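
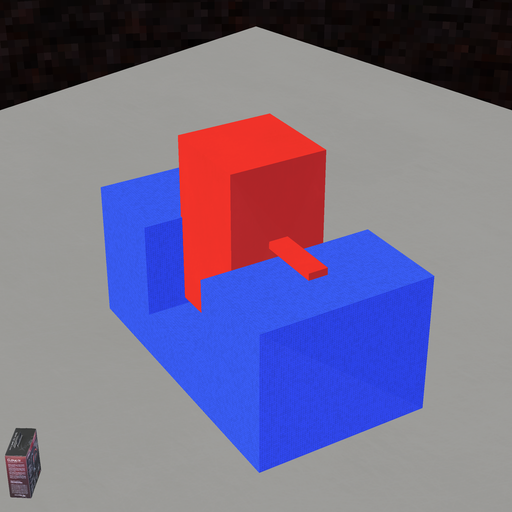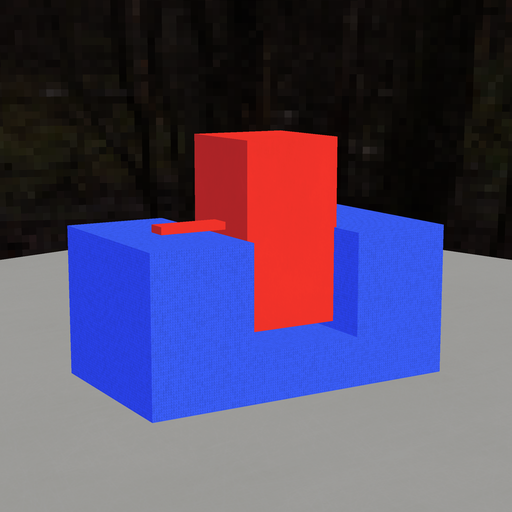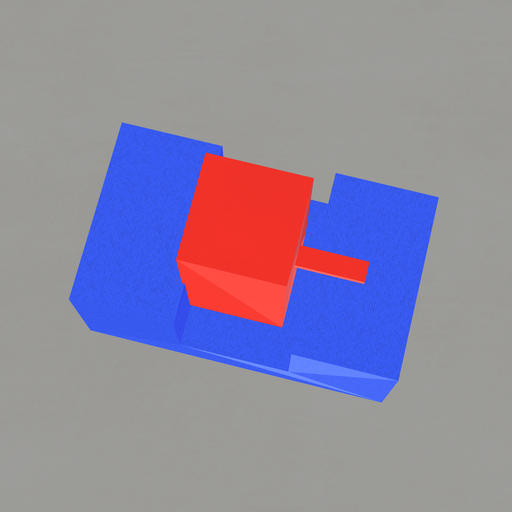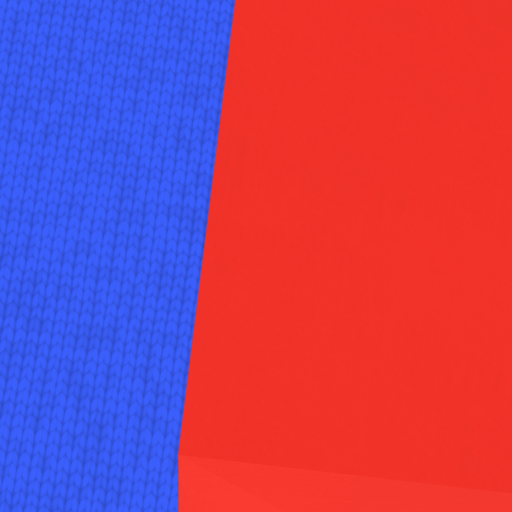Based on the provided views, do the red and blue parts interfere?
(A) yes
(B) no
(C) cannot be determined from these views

(A) yes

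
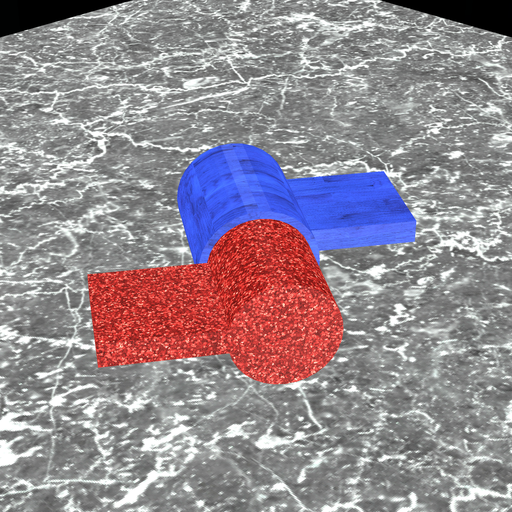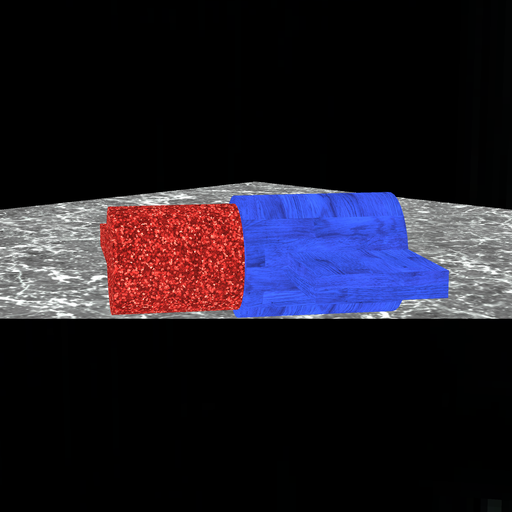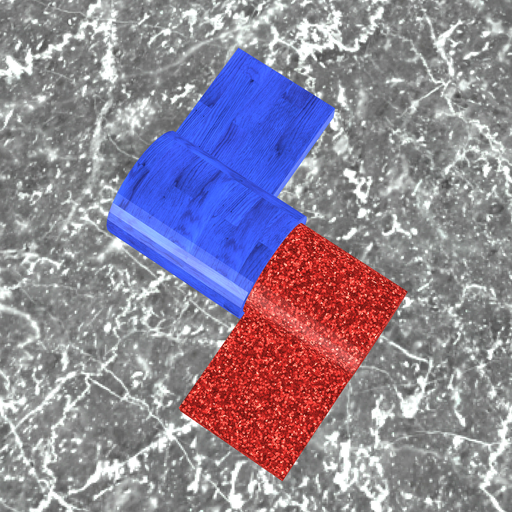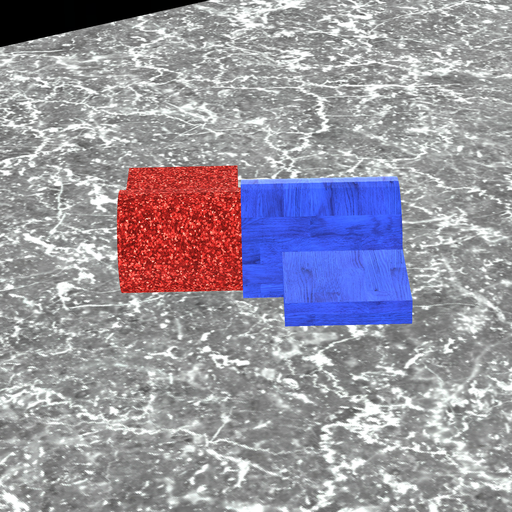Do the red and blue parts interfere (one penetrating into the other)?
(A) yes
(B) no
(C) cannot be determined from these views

(A) yes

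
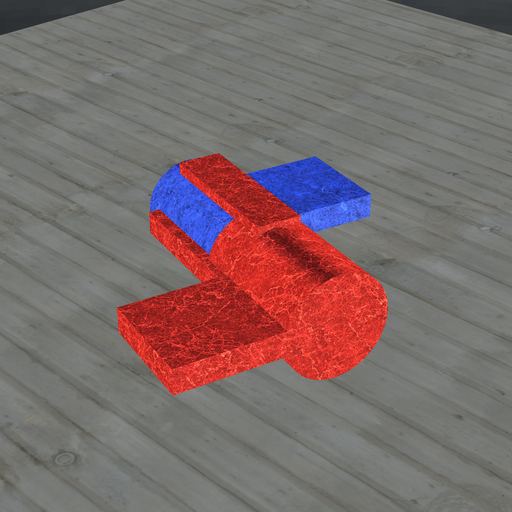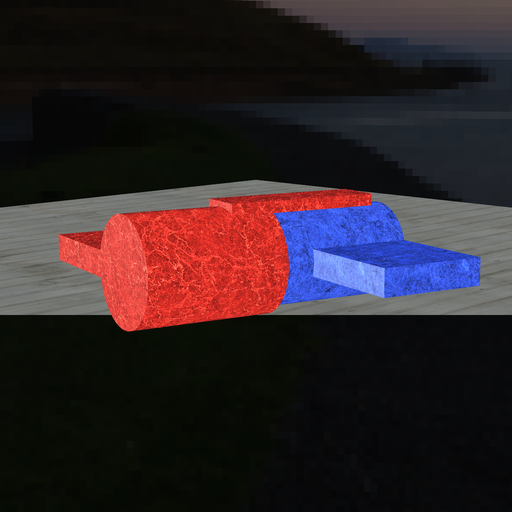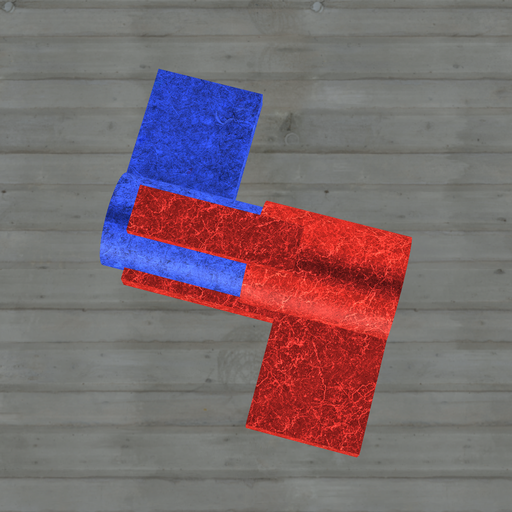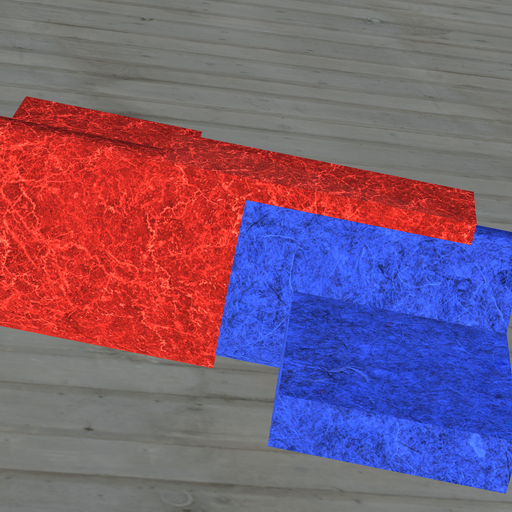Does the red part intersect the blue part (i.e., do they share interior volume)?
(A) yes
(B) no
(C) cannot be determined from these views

(A) yes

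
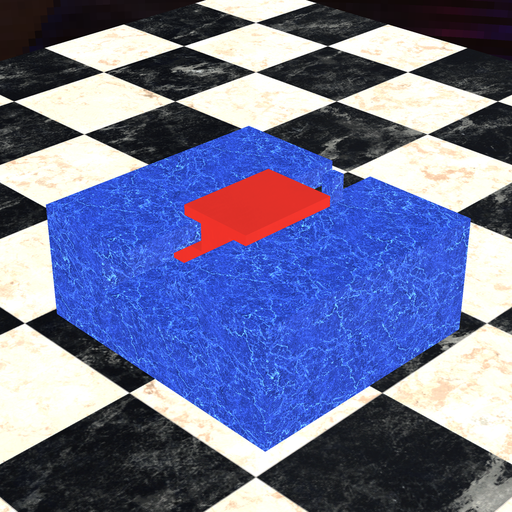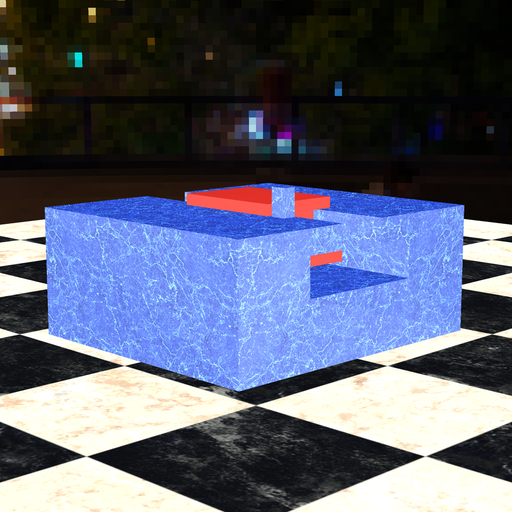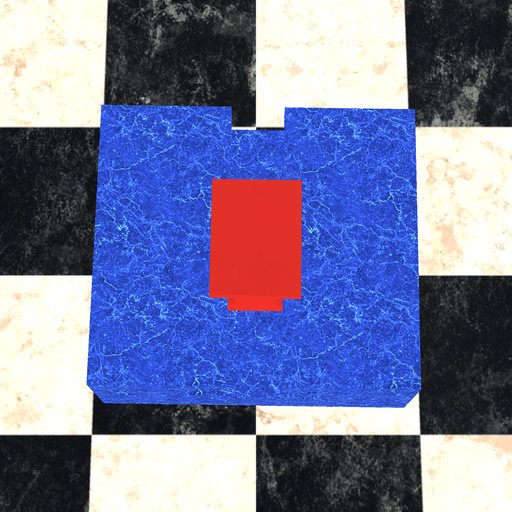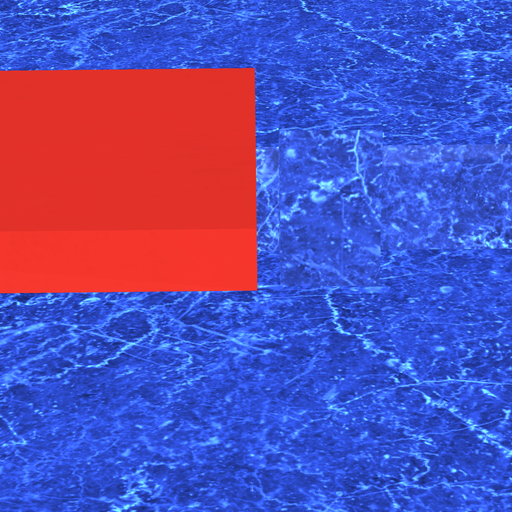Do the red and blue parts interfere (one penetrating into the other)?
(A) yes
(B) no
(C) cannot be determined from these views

(B) no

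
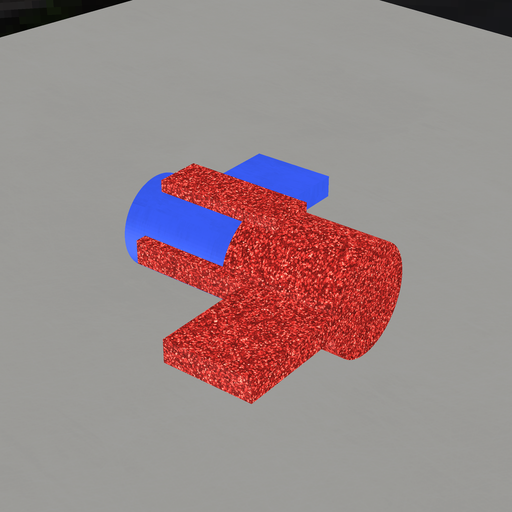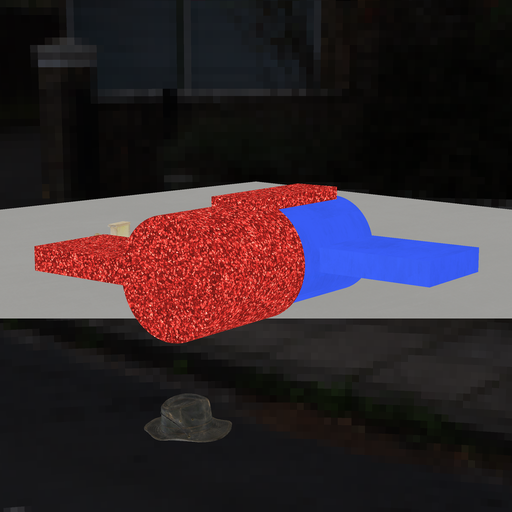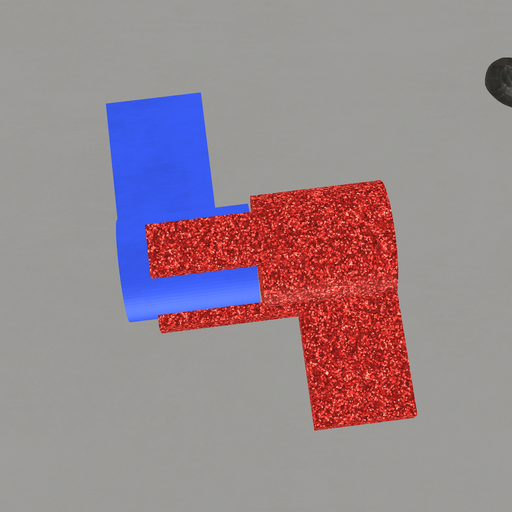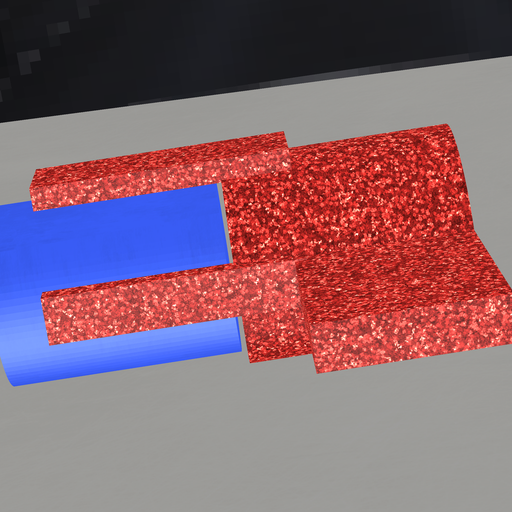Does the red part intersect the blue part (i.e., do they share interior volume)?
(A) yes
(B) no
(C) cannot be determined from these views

(B) no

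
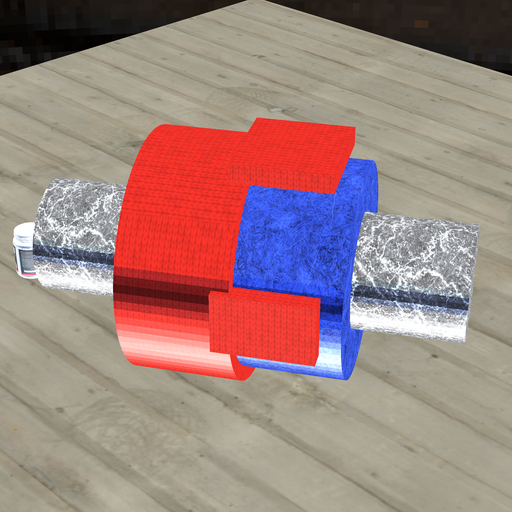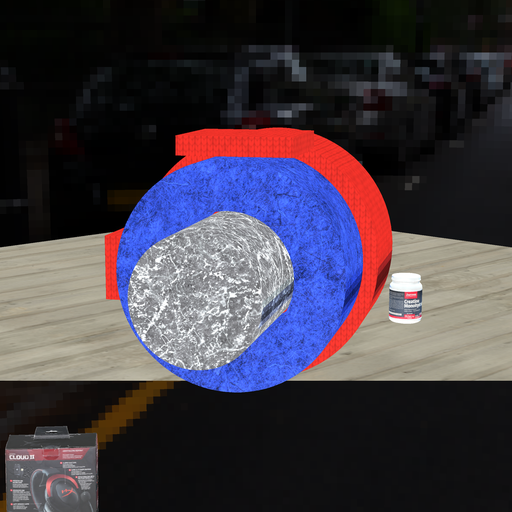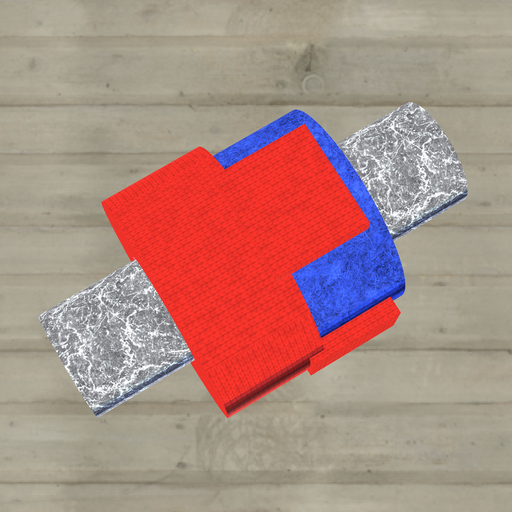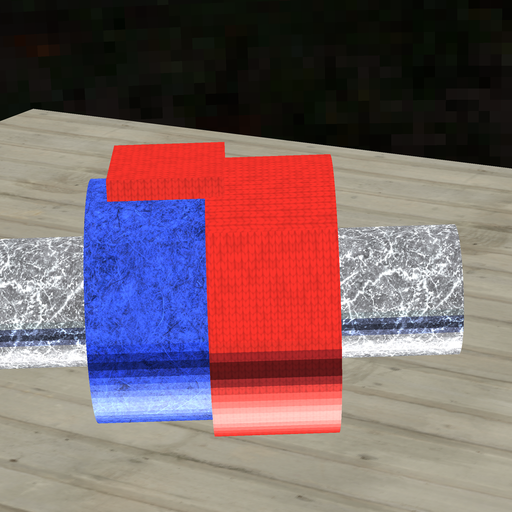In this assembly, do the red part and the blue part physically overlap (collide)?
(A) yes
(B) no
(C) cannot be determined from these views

(A) yes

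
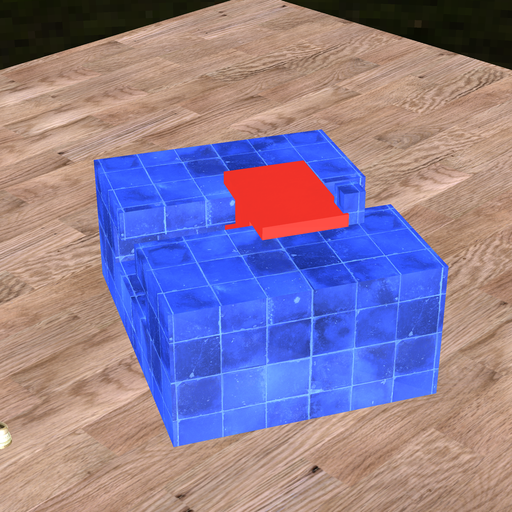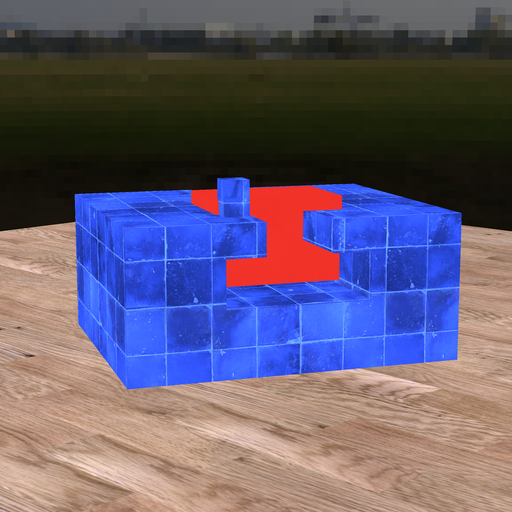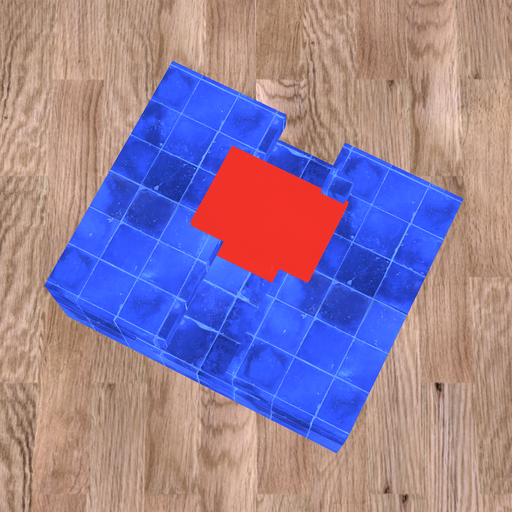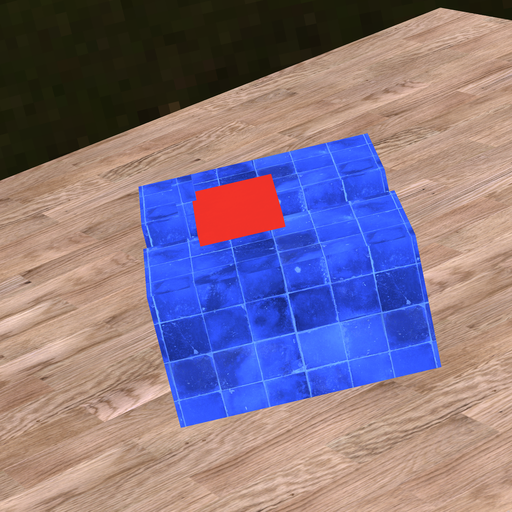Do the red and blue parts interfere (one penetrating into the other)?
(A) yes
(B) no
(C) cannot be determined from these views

(A) yes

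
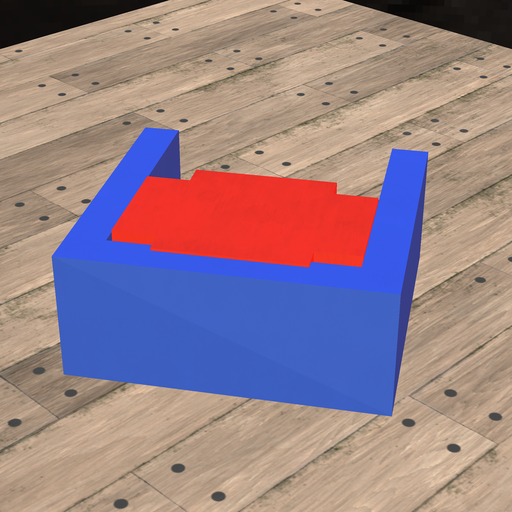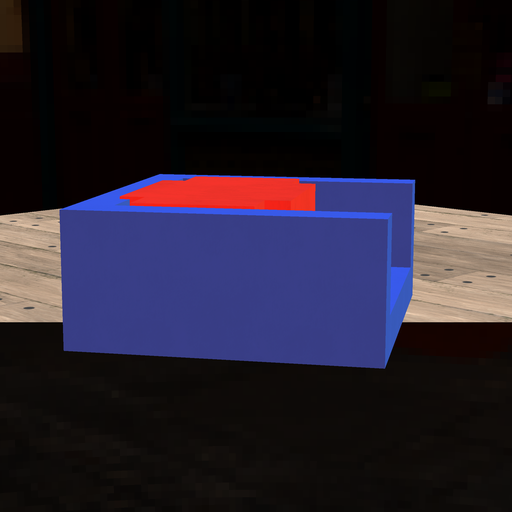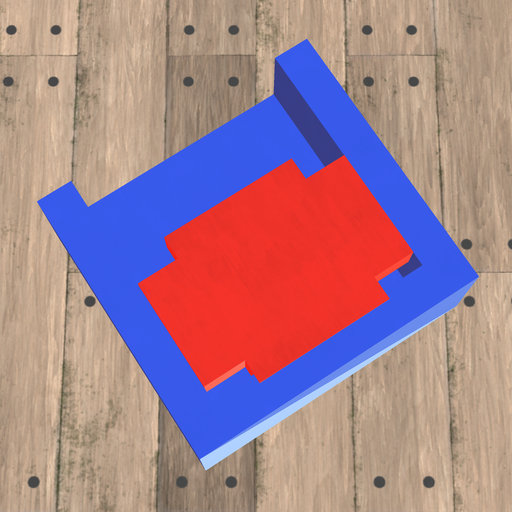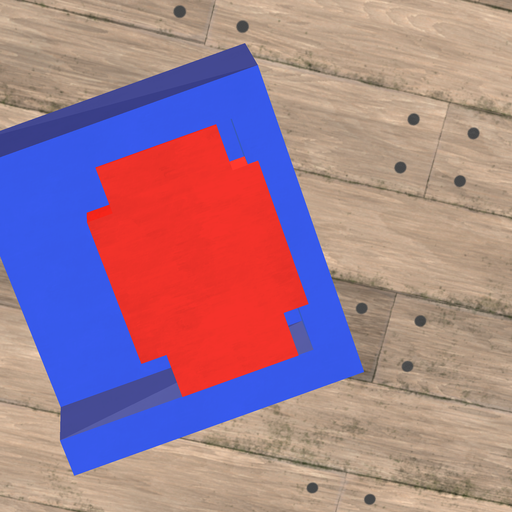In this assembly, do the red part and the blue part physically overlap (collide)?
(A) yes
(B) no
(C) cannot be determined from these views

(A) yes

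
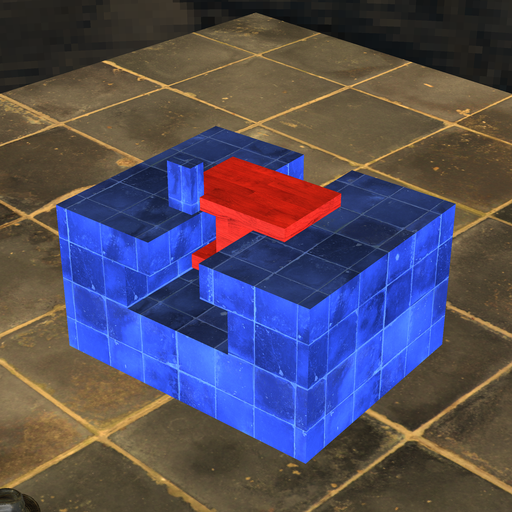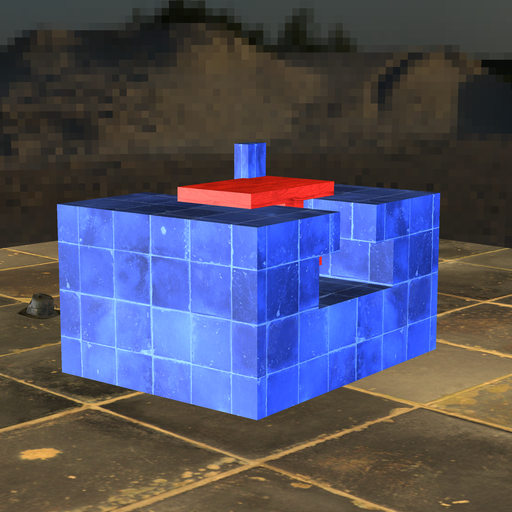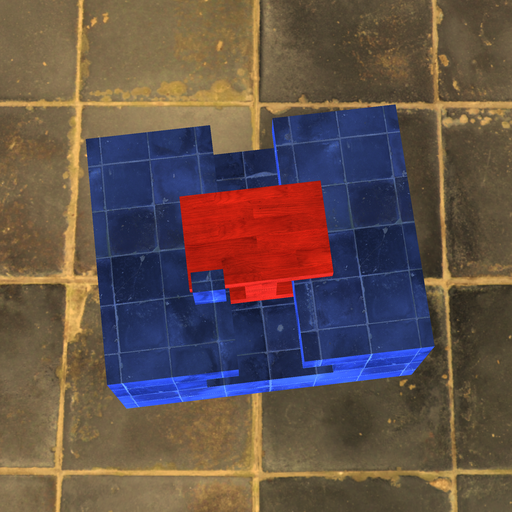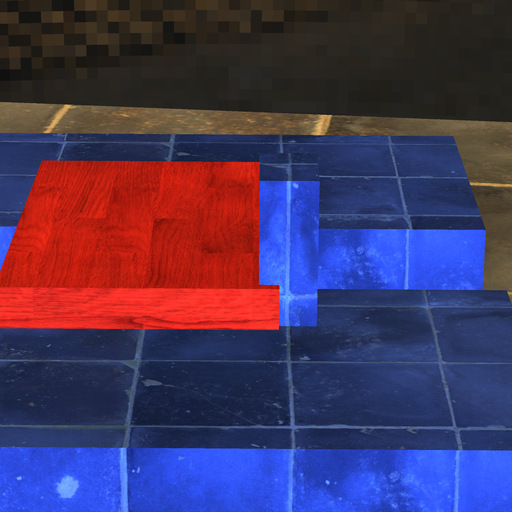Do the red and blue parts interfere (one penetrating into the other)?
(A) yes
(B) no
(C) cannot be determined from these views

(A) yes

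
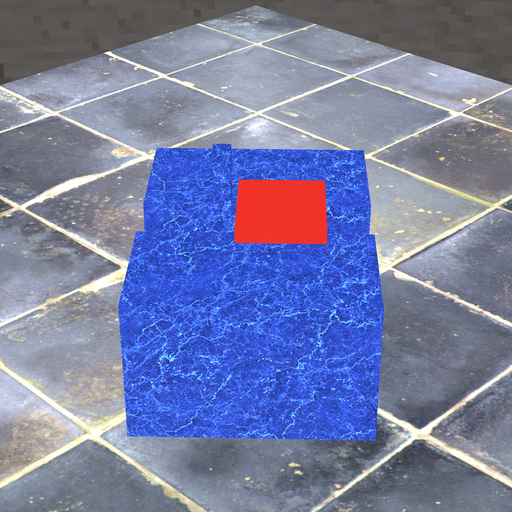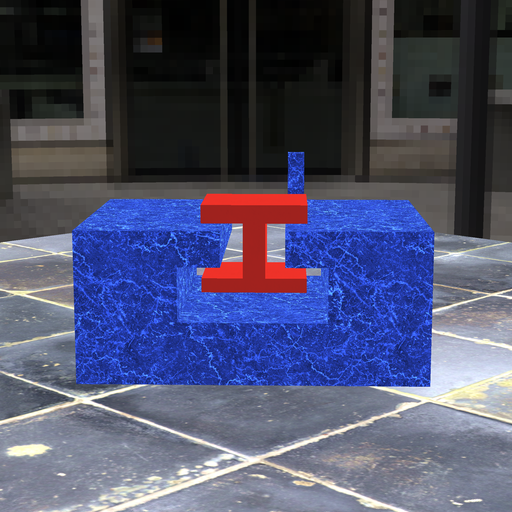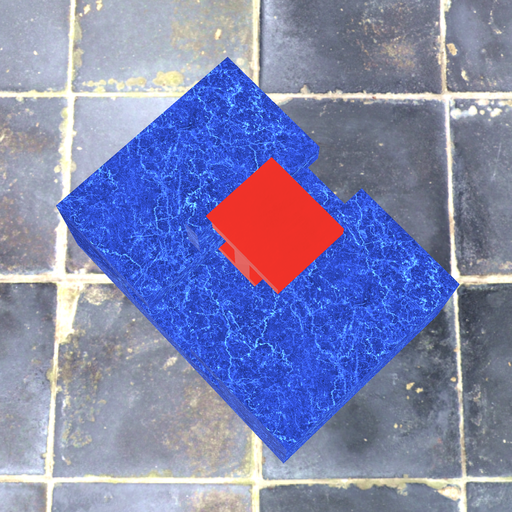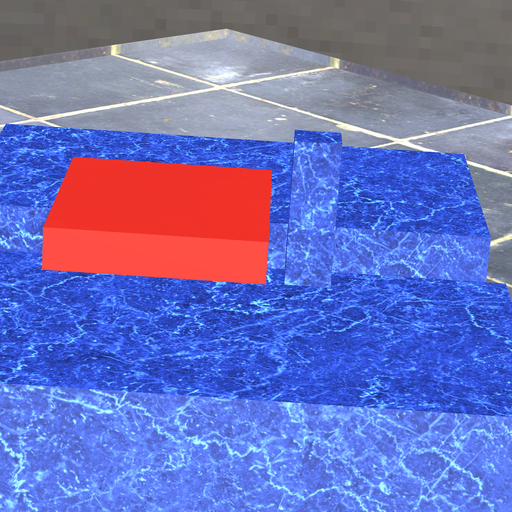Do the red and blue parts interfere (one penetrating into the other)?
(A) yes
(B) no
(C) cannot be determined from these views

(B) no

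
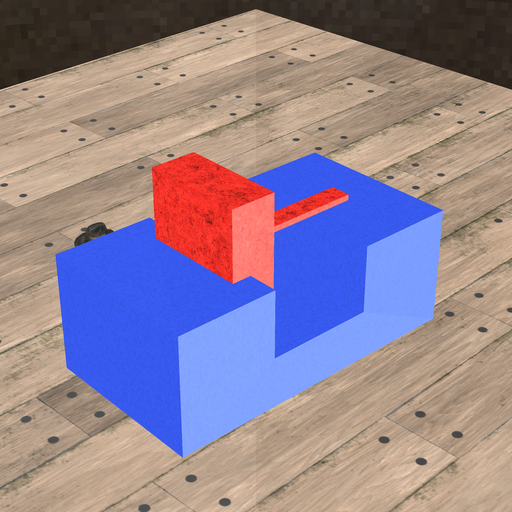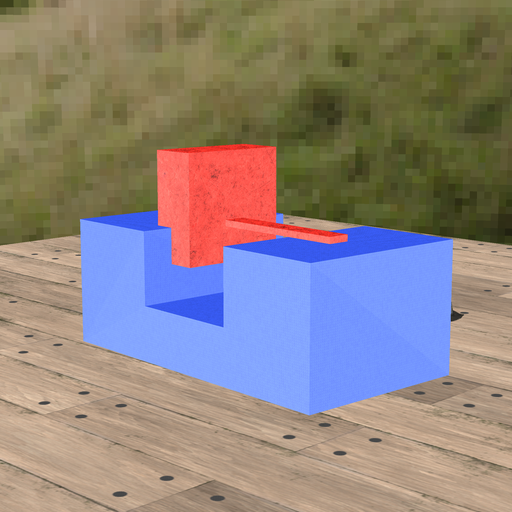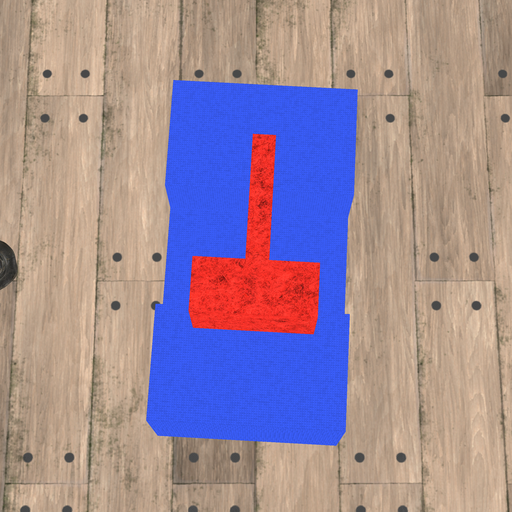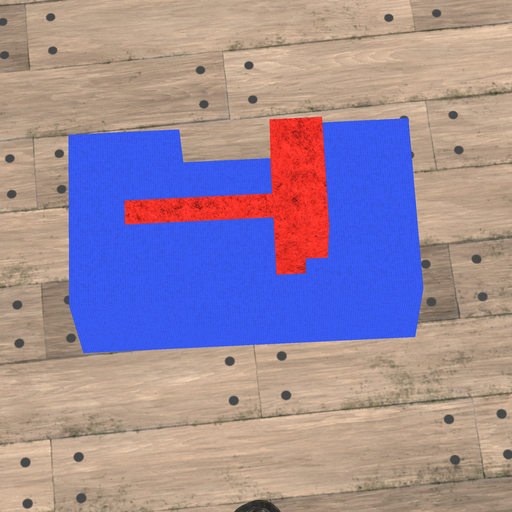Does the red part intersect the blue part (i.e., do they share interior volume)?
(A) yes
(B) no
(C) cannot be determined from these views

(A) yes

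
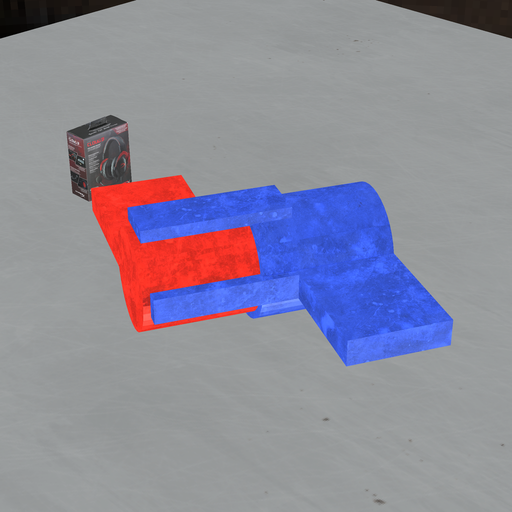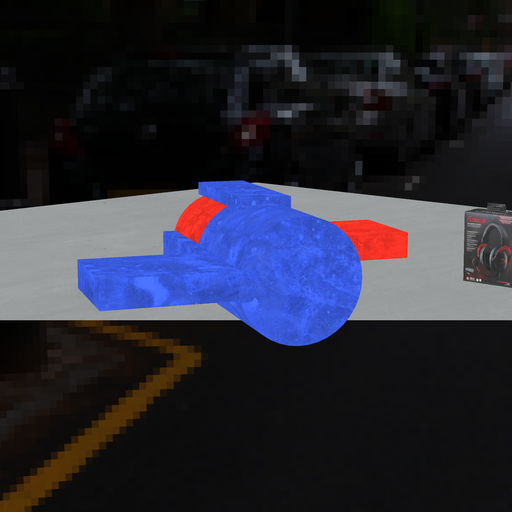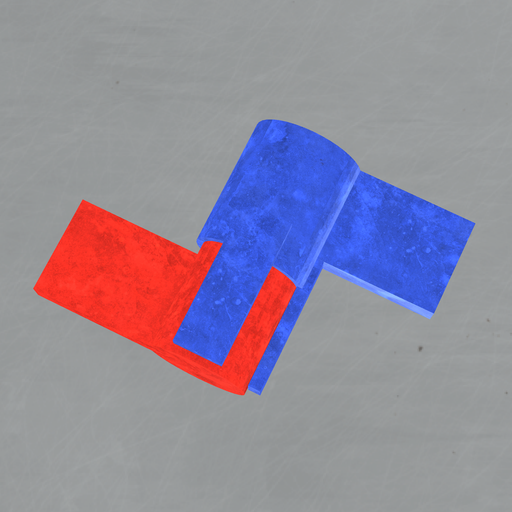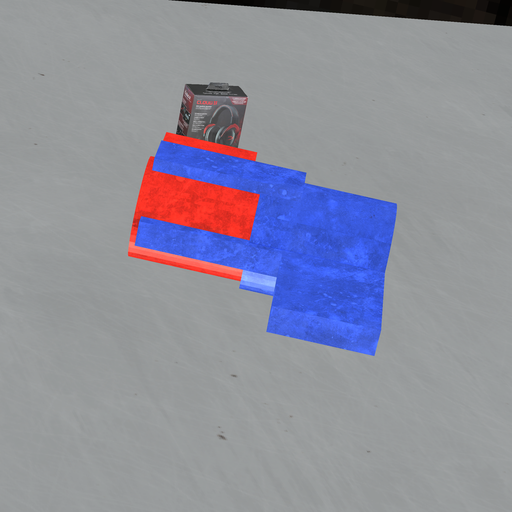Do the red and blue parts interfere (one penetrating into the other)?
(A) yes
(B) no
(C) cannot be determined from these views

(A) yes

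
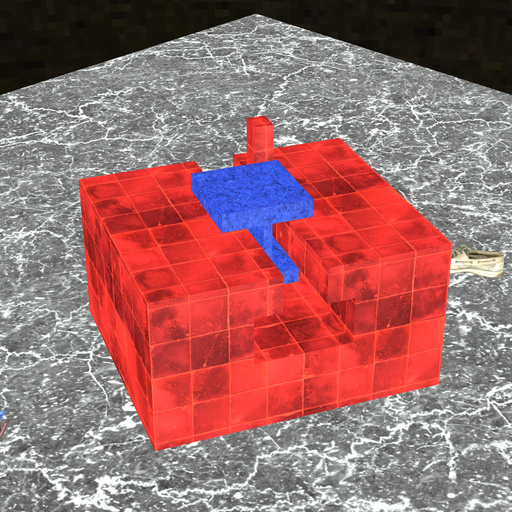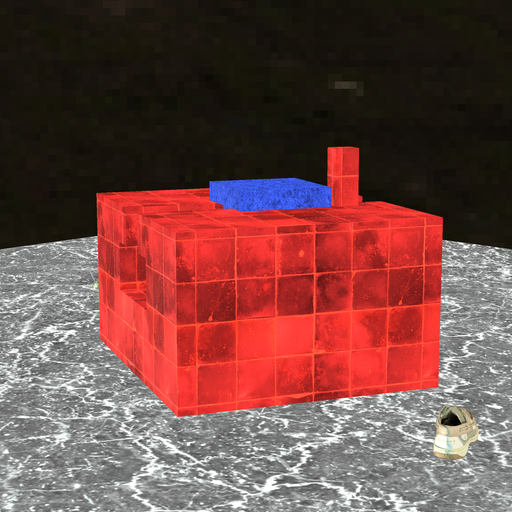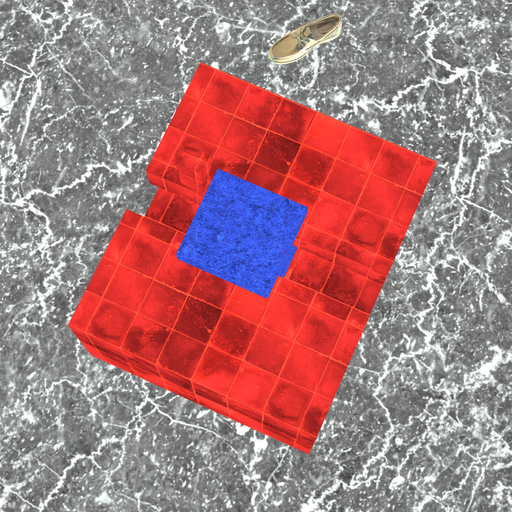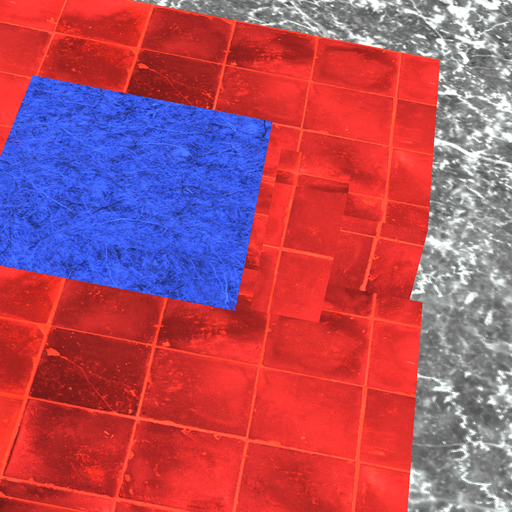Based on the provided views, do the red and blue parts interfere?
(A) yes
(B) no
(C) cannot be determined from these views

(B) no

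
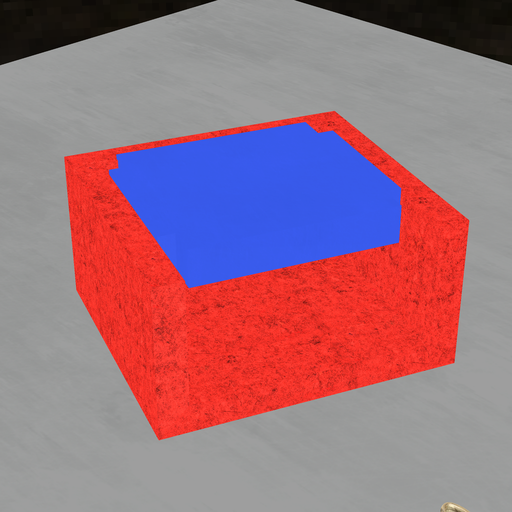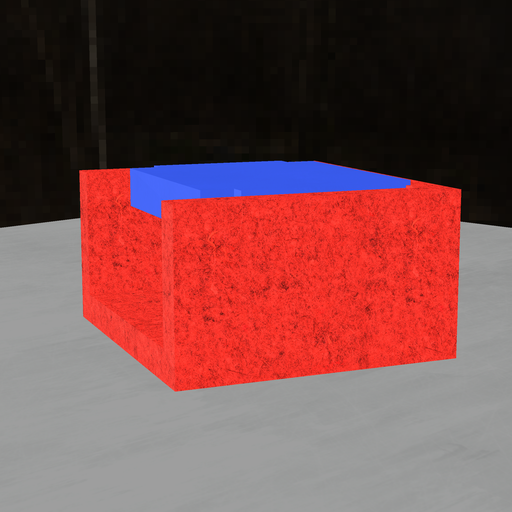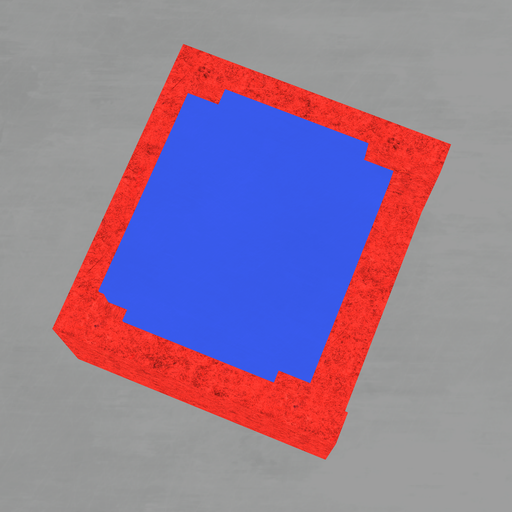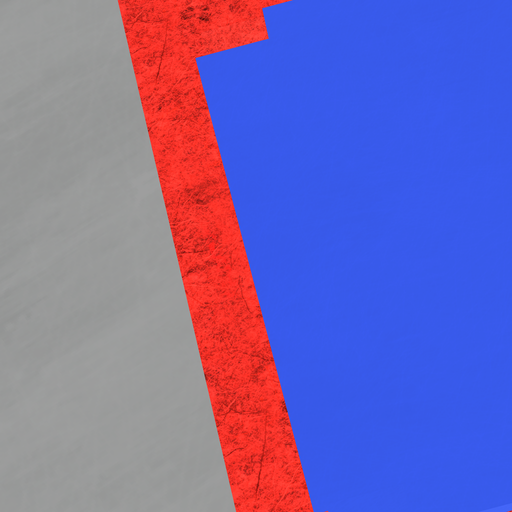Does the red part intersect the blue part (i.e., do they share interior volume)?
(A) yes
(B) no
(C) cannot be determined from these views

(A) yes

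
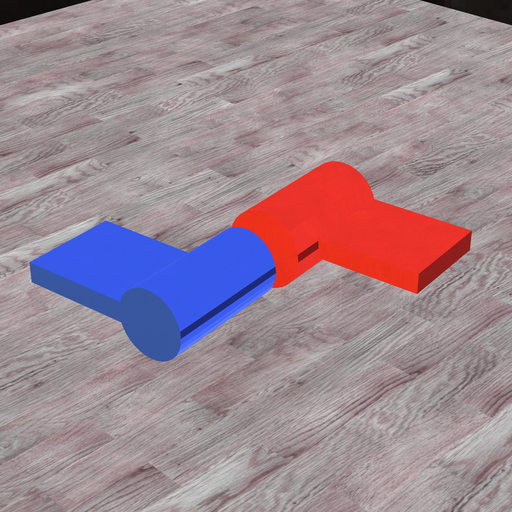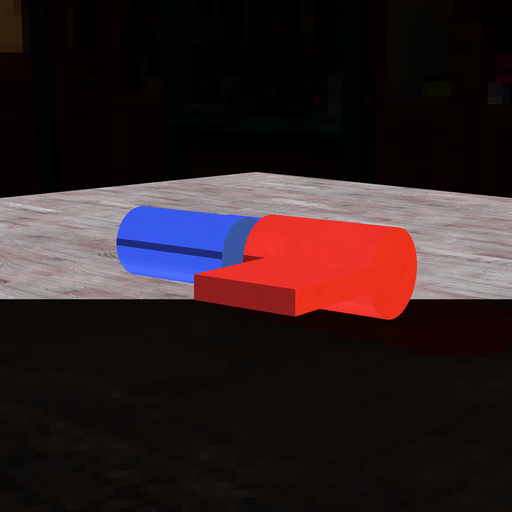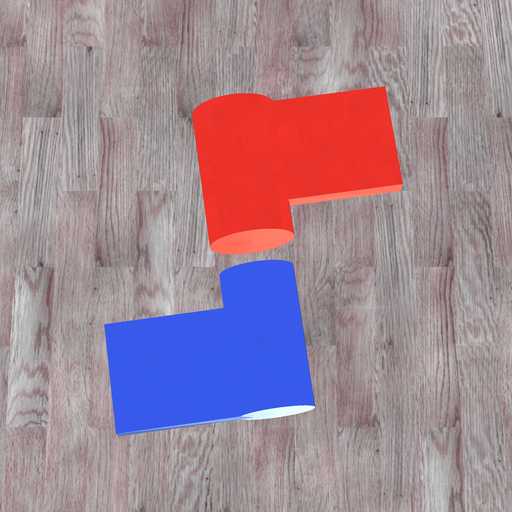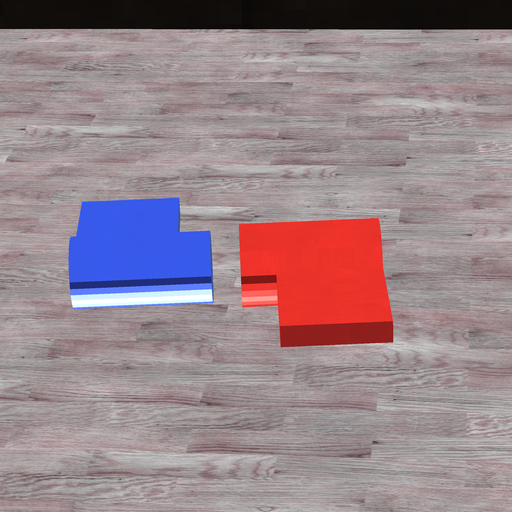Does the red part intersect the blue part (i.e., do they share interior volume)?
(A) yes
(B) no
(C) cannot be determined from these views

(B) no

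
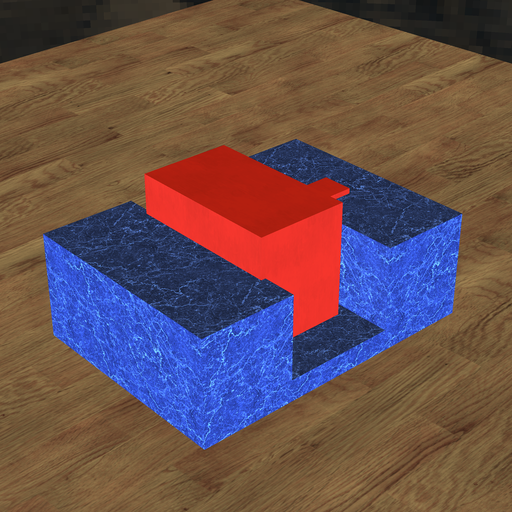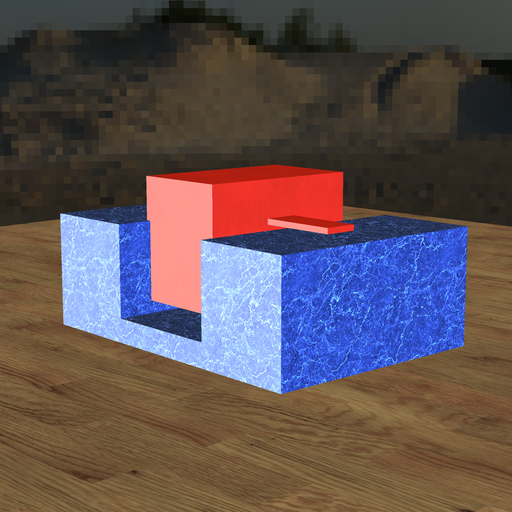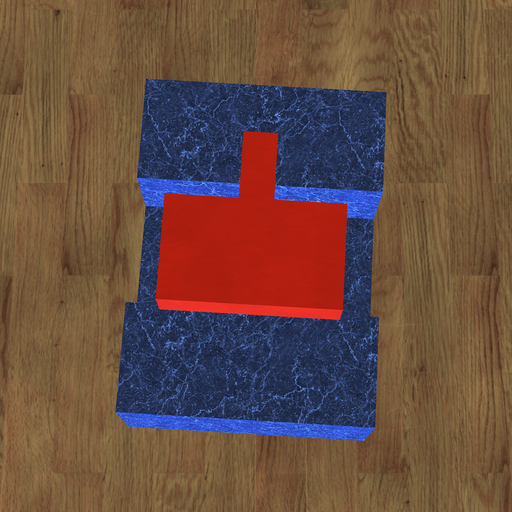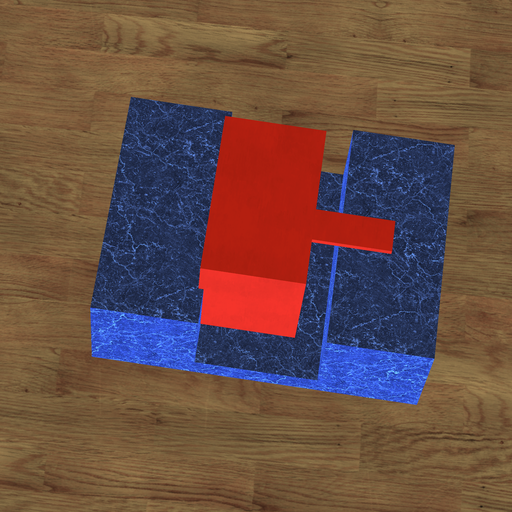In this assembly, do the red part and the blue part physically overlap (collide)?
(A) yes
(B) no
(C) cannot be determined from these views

(A) yes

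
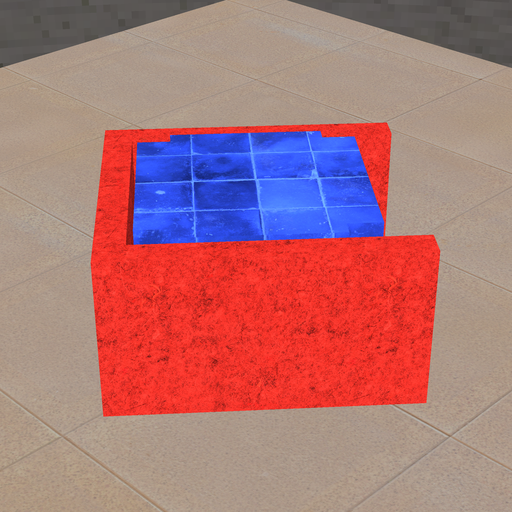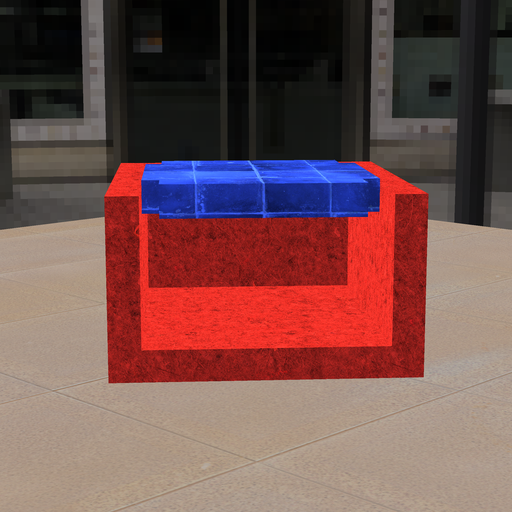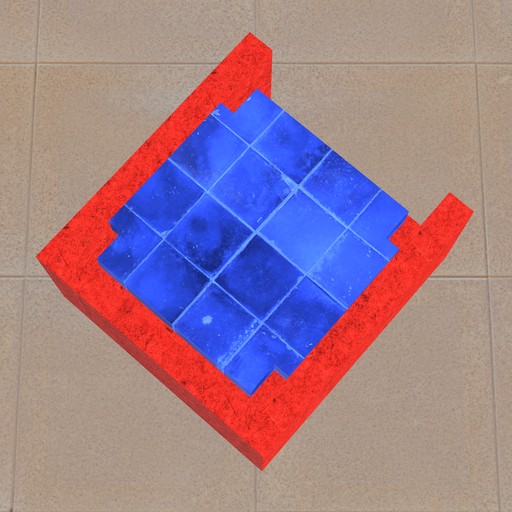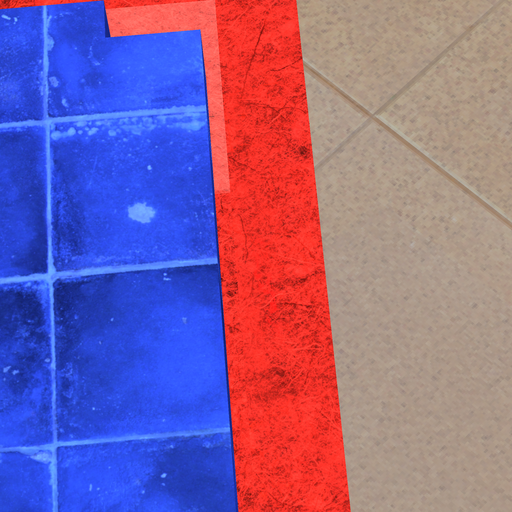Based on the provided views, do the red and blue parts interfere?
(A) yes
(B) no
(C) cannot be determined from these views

(B) no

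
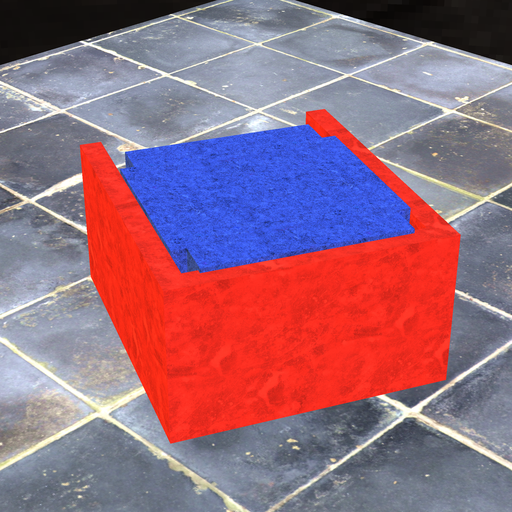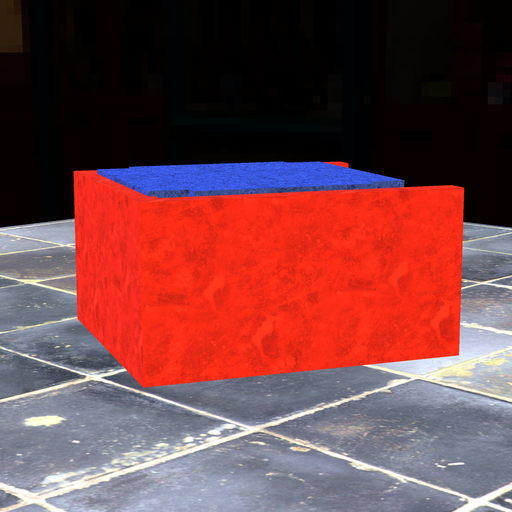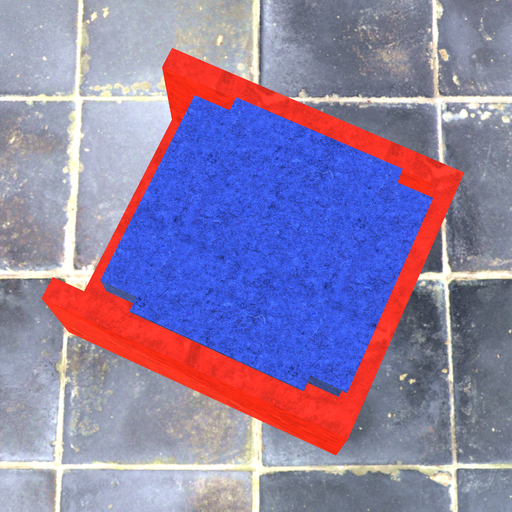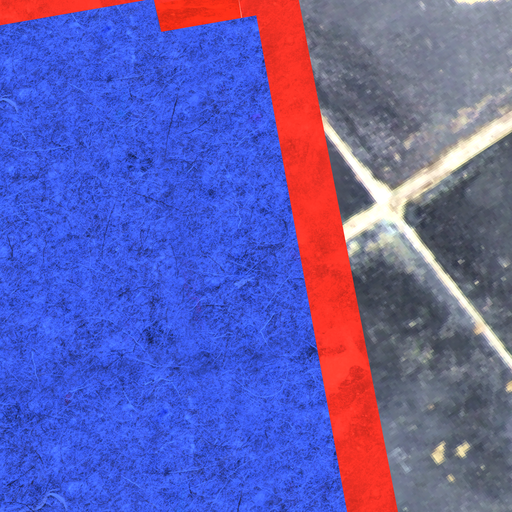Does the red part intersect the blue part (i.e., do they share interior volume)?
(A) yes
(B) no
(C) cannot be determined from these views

(A) yes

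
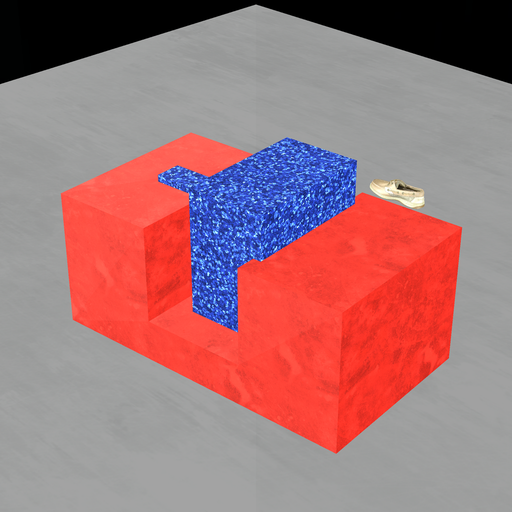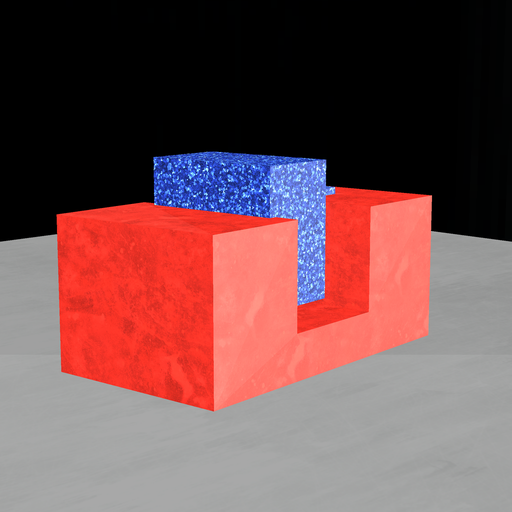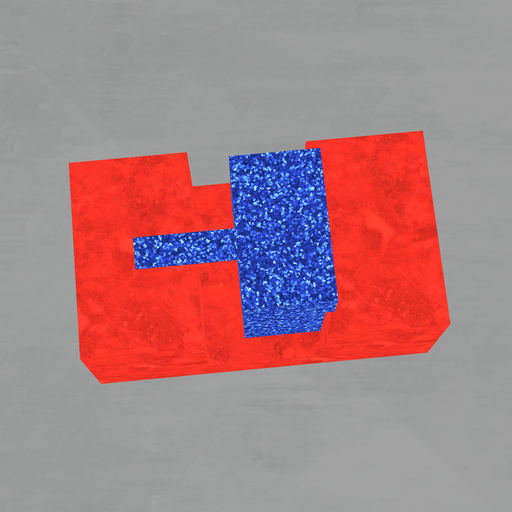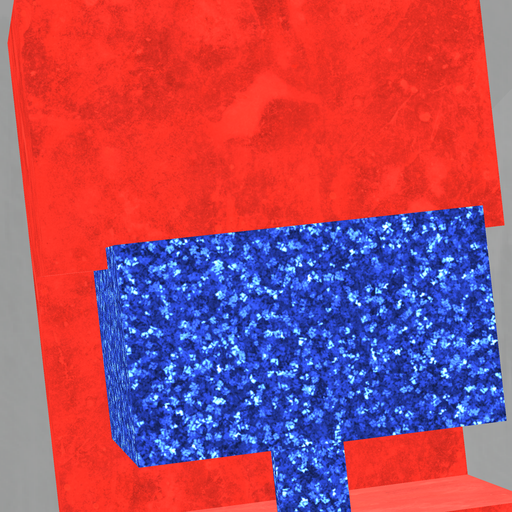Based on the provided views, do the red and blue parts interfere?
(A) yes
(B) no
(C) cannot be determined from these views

(A) yes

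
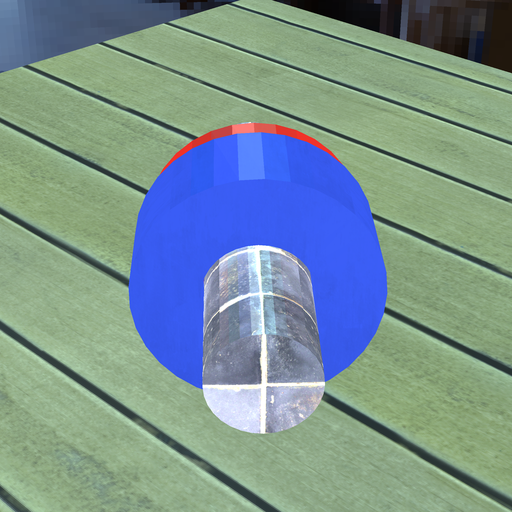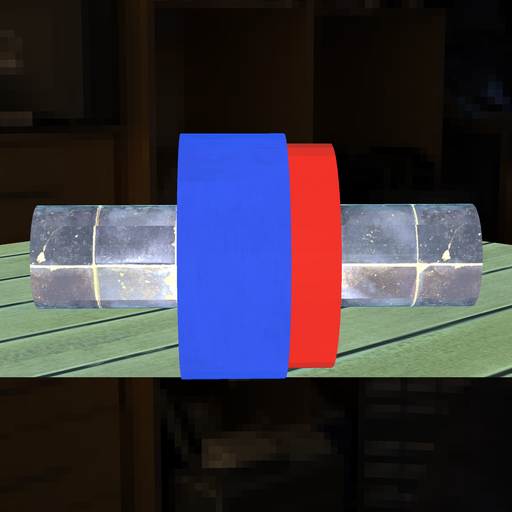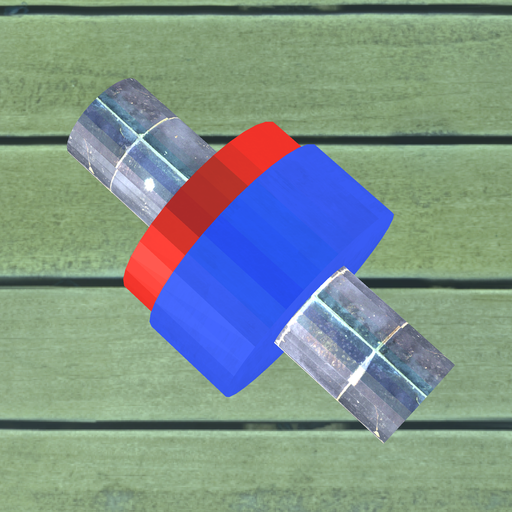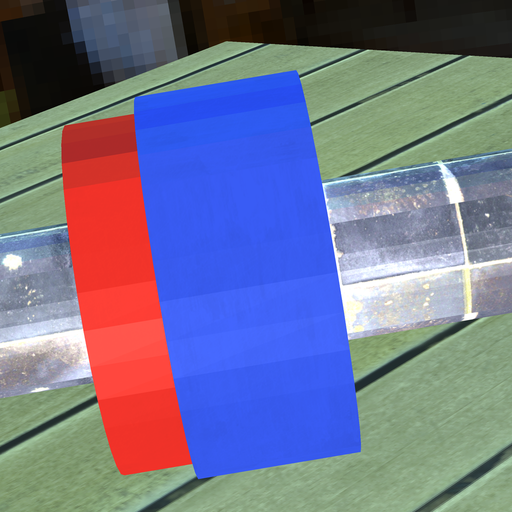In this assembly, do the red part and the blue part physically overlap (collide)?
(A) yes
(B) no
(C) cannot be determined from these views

(A) yes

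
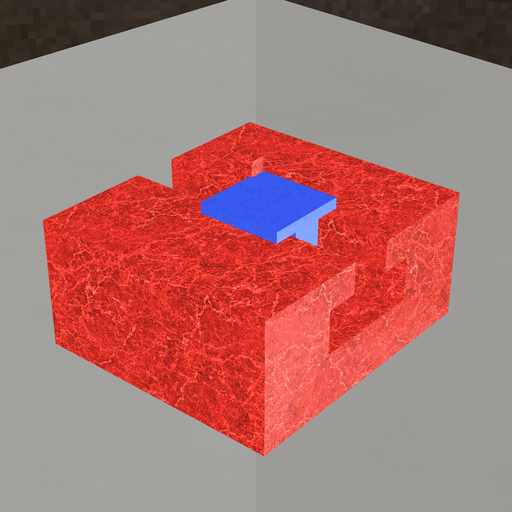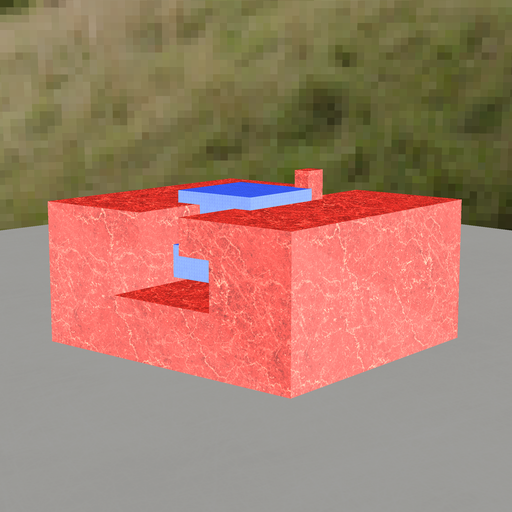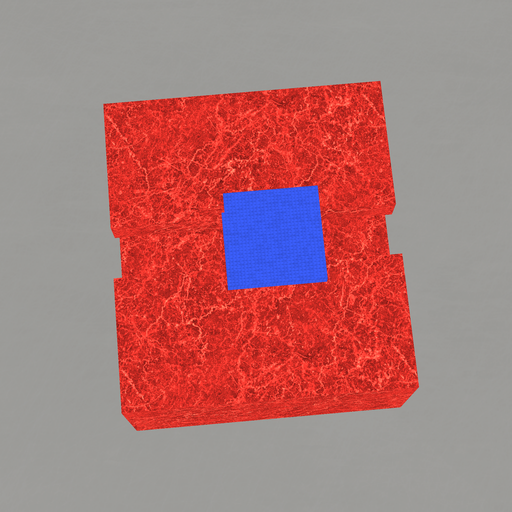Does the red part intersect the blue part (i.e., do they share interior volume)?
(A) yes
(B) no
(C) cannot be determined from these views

(A) yes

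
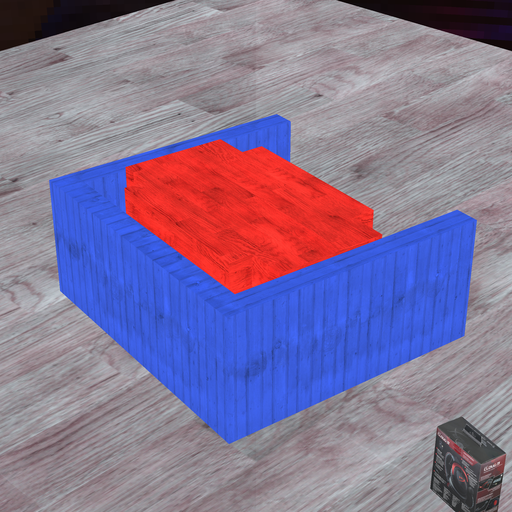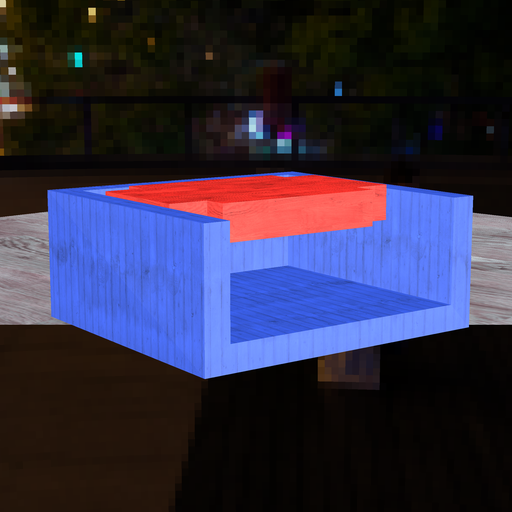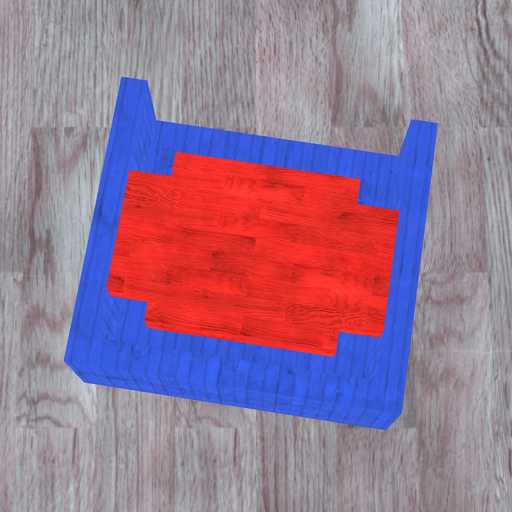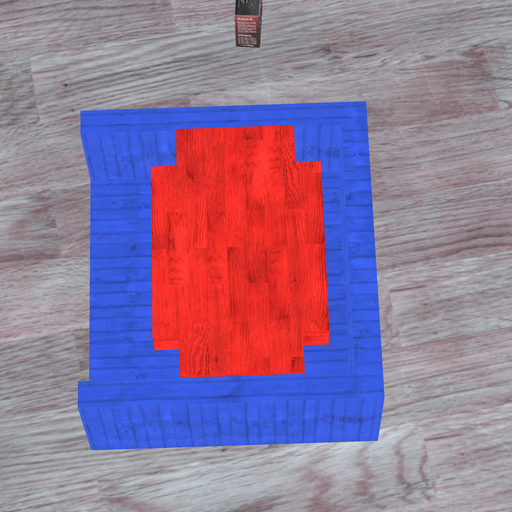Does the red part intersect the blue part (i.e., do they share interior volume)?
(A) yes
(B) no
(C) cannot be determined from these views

(B) no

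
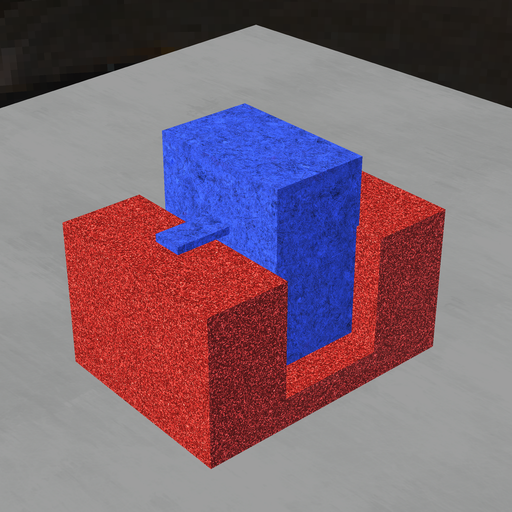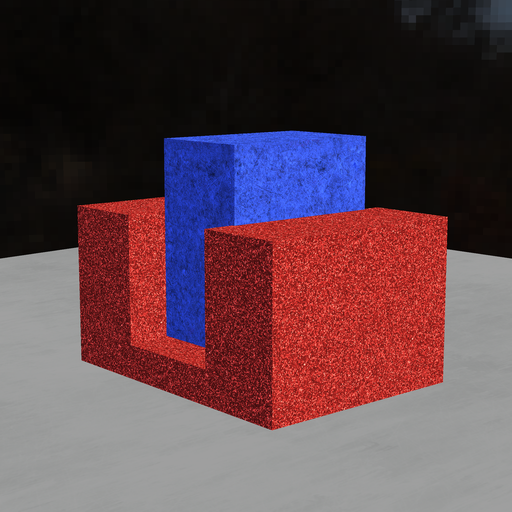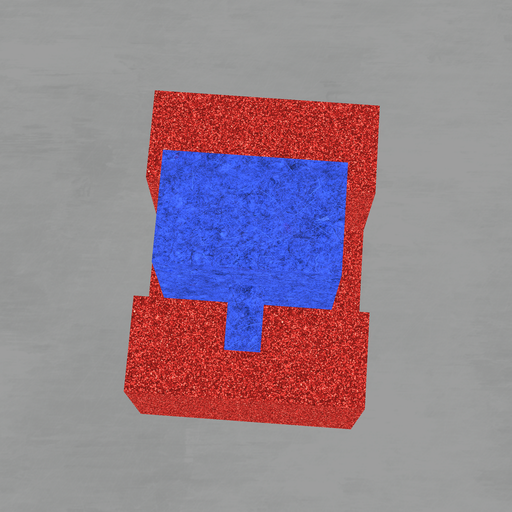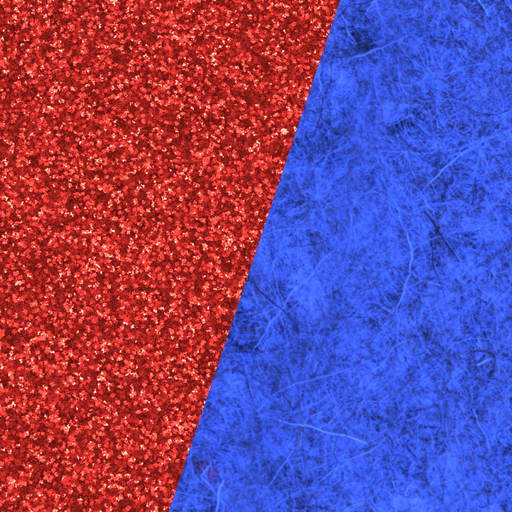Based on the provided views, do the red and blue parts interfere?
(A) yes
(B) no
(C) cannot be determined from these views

(A) yes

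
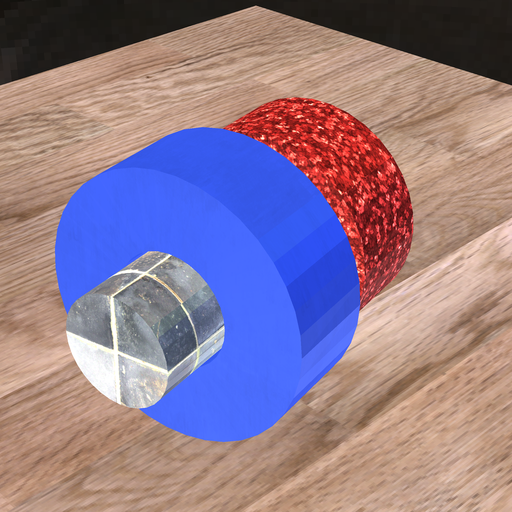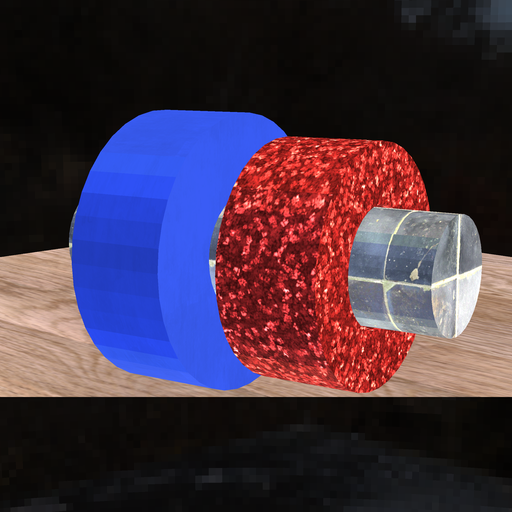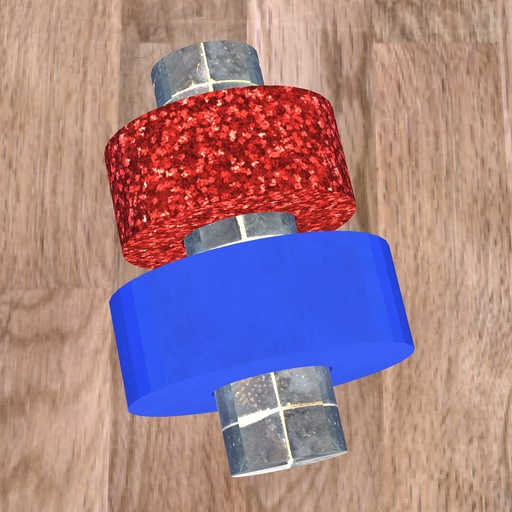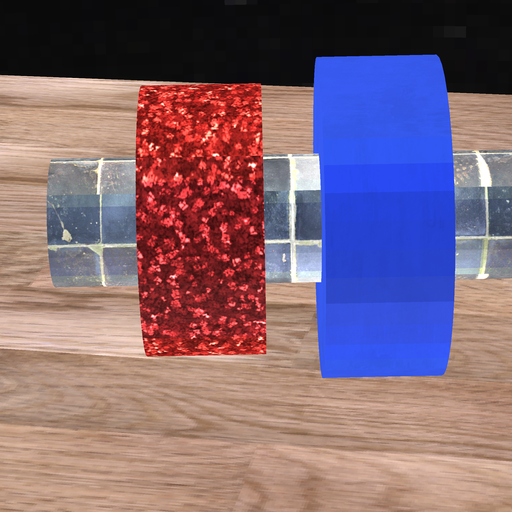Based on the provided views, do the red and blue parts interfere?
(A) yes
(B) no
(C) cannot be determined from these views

(B) no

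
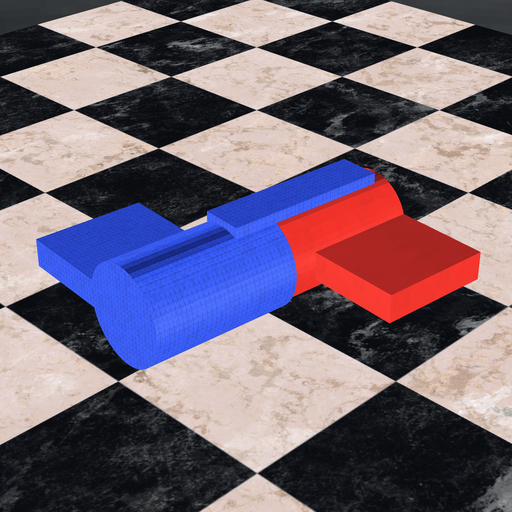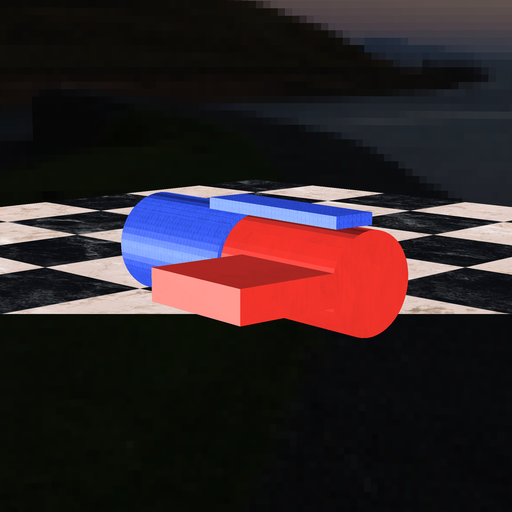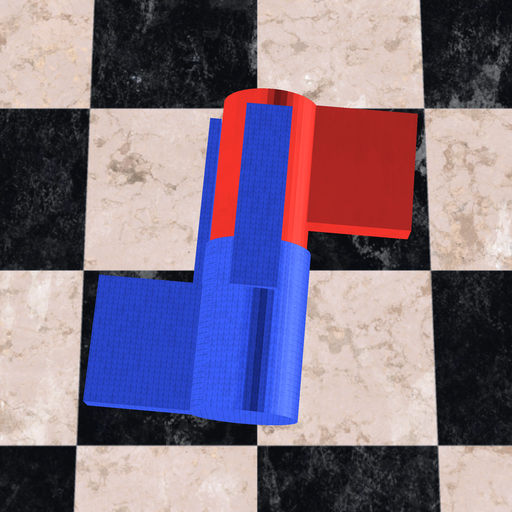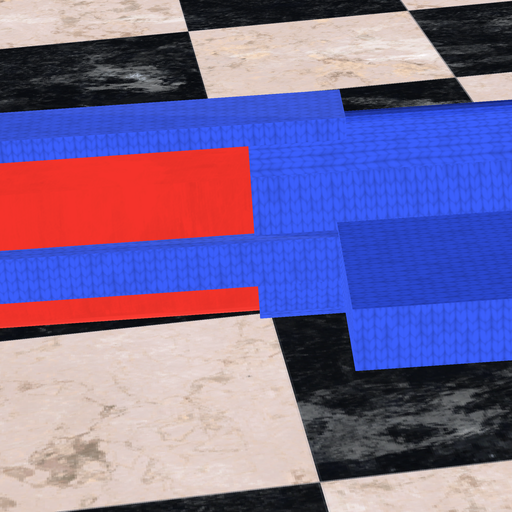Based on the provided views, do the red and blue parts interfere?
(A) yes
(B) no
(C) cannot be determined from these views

(A) yes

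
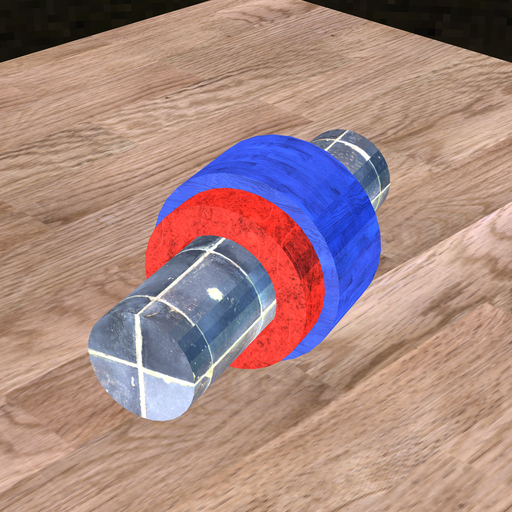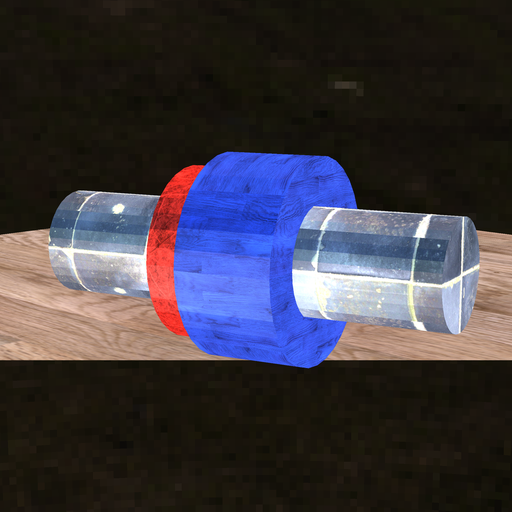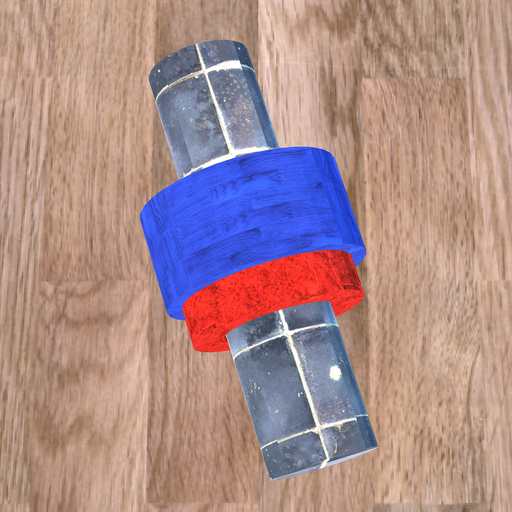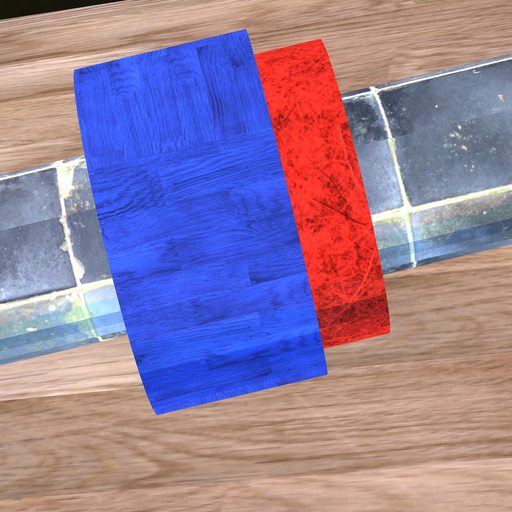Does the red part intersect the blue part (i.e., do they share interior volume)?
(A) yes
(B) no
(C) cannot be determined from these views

(A) yes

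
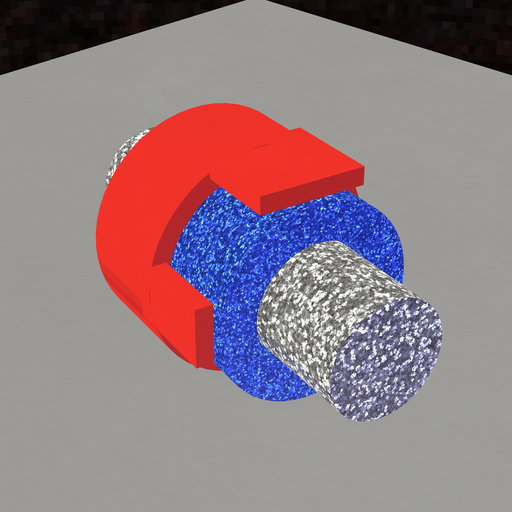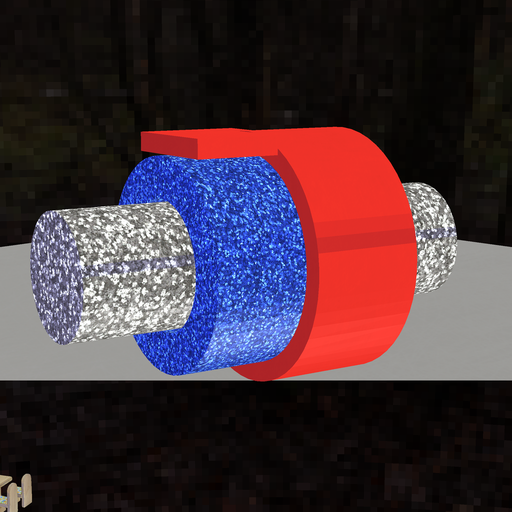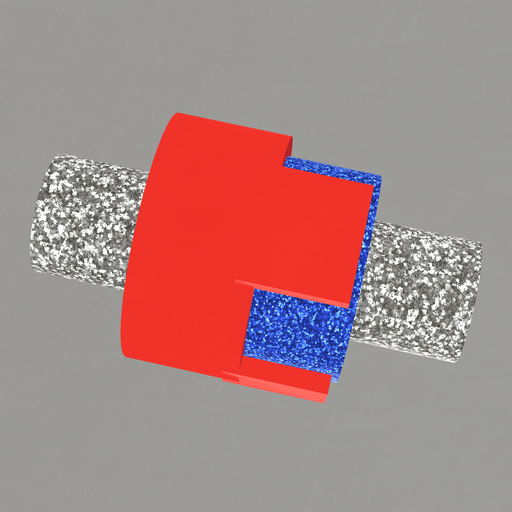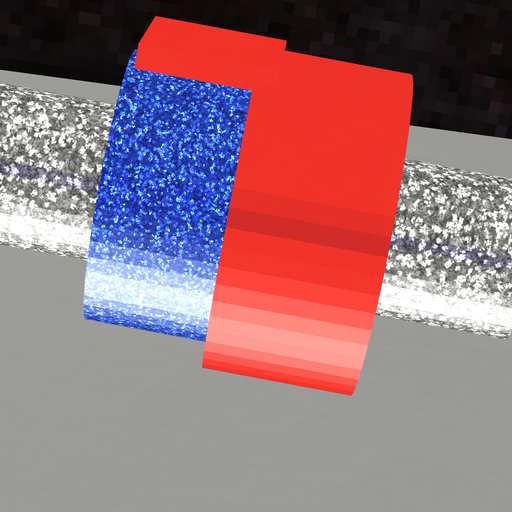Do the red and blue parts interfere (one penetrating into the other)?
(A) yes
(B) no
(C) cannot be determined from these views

(A) yes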